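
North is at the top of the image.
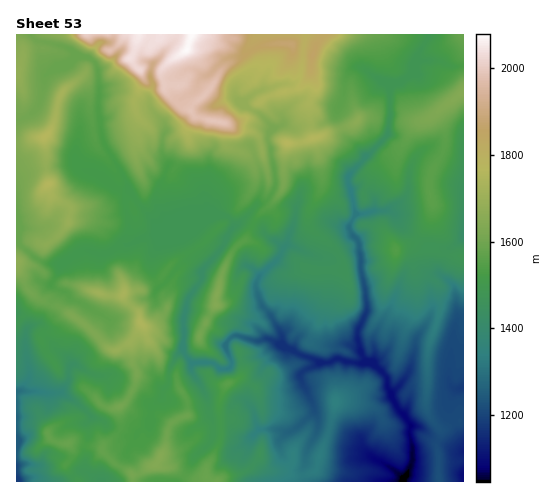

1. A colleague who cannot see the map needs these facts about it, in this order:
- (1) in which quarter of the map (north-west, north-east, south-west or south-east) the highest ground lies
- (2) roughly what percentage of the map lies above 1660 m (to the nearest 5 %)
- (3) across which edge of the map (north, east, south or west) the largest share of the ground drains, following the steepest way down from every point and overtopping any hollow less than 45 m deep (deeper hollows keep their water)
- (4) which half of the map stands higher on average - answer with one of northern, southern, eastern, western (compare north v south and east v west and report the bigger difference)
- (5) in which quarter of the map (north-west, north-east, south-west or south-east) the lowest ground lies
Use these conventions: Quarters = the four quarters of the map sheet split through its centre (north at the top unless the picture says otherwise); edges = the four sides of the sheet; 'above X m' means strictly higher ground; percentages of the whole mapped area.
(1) Look to the north-west quarter for the highest ground.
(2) About 15 % of the map lies above 1660 m.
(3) Drainage is mainly to the south: more ground falls towards that edge than towards any other.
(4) Taken as a whole, the northern half is higher than the southern.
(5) Look to the south-east quarter for the lowest ground.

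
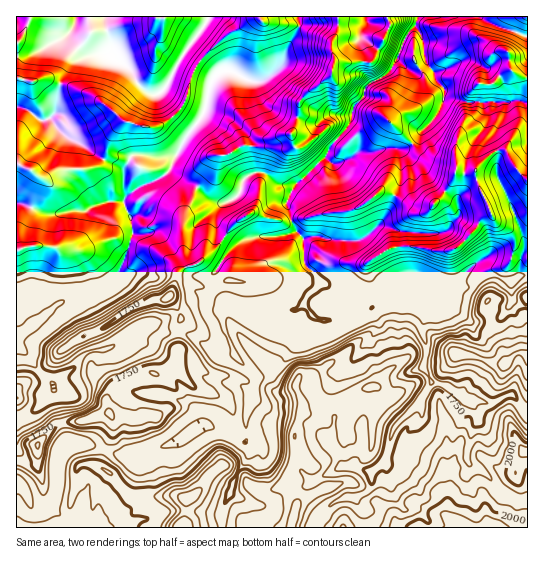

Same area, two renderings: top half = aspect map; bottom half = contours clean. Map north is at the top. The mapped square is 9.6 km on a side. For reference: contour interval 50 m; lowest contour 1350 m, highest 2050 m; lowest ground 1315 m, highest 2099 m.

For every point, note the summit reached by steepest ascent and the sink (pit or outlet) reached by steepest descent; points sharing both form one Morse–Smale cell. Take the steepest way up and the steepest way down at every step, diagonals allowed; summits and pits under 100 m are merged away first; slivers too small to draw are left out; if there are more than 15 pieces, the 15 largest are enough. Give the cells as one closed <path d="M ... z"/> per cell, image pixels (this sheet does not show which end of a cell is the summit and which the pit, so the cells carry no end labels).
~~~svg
<path d="M445 96l-6 17-30 34-7 2-17-1-12 4-15 0-7 5-16 7-12-5-30 28-6 15 4 17 5 12 7 7 1 24 16 20-16 20 10 15 5 3 16 0 31-8 12-8 25-9 11-11 36 3 4-2 9-10 11 4 21-4 16 6 8-5 9-2 0-171-10-3-9 3-42 0z"/><path d="M410 293l-5 0-27 11-16 9-27 7-10 0-5 13-9 8-20 8-8 14-12 12-15 3 0 5-5 8-6 26 0 26 4 6 0 5-12 19-6 20-7 12-3 9 1 14 91 0 4-9 14-15 14-7 12 0 14-10 0-13 14-15 8-30 27-26 12-21-9-16 4-13 0-8-4-11 0-9 4-14-4-4-3-8z"/><path d="M105 16l-89 1 1 318 10-6 35-28 47-16 7-7 5-11 13-34 7 2 17-3 23 25 4 9 3 0-5-15-2-20 3-16 13-28-12-6-14-11 4-13-18 0-10-2-13 0-3 2-8 15-4-5-22-11-18-13-16-8-14-17 6-5 5-30 11-20 16-7 25-5-7-24z"/><path d="M262 172l-15 4-4 6-3 11-14 10-8 0-8-4-13-11-13 27-3 16 2 20 5 15-3 1 2 3 6 6 20-2 2 9 9 15-4 5 0 11 4 16 12 27 21 20 14-2 12-12 8-14 11-2 11-7 7-7 4-11-1-2-9-3-10-12 3-8 10-10 3-5-16-20-1-24-11-15-5-18 8-19-16-2z"/><path d="M437 383l-6 0-11 20-27 26-8 30-14 15 0 13-14 10-12 0-14 7-14 15-3 9 214-1 0-26-9 0-18-8-13-18-9-7-8-3-4-6 5-29 7-13-7-16z"/><path d="M151 324l-14 5-11 10-16 9-19 5 0 13 2 8 18 15-4 9 0 7 6 16 0 10-8 15 0 4 20 6 14 0 42-16 20-15 8 0 32 16 4 0 2-2-2-22 6-26 5-8 0-6-22-24-15 2-29-20-8-3-19 0z"/><path d="M418 16l-119 0 0 11 23 9 9 6 4 17-3 16-21 14-11 12-1 14-8 18-8 2-9 9-7 3-24-2-16 10-12 1-4 15-14 16 13 12 8 4 8 0 14-10 6-16 11-5 9 1 11 10 6 2 11 0 9-6 22-21 6-12 16-17 5-11 1-11 10-9 4-12 18-10 7-7 15-34 9-10z"/><path d="M111 52l-24 4-16 7-11 20-5 30-6 5 14 17 16 8 18 13 22 11 4 5 8-15 3-2 13 0 10 2 18-1 10-18 19-25 4-22 7-17-25-17-3-4-2 0-20 34-6 6-6 2-8-4-8-8-6-13z"/><path d="M495 275l-8 0-9 4-15-4-9 10-4 2-36-3-9 9 12 3 10 15-4 14 4 28-4 13 10 17 9 1 28 16 19 4 22-9 16 18 1-106-16-8 0-17z"/><path d="M301 27l-13 19-7 19-15 14-5 2-10 0-20-10-12 1-6 6-5 13-4 22-19 25-14 28 0 4 6 6 21 11 13-16 4-15 12-1 16-10 24 2 7-3 9-9 6 0 4-4 7-21 0-9 11-12 21-14 3-13-4-20z"/><path d="M158 232l-17 3-7-2-2 2-11 32-5 11-7 7-47 16-35 28-11 6 0 11 13 11 10 14 14 13 9-9 11-6 5-8 13-10-7-14 2-2 16-6 35-22 16-7 10 0 8-6 5-17 3-6 6-4 0-2-4-8z"/><path d="M479 16l-60 0-2 2-2 8 5 7 4 10 1 18 10 12 1 8 8 8 0 6 23 8 42 0 6-3 12 3 1-66-30-10z"/><path d="M415 27l-8 8-15 34-7 7-18 10-4 12-10 9-4 18-18 21-6 11 4 4 6 3 16-7 7-5 15 0 12-4 21 0 13-11 1-4 19-20 5-14 0-10-8-8-1-8-10-12-1-18z"/><path d="M209 425l-8 0-23 16-37 14-4 3-1 13-12 19 14 6 45 1 4 2 0 12-5 17 39 0 3-23 7-12 6-20 12-19 0-5-4-8-4 0z"/><path d="M186 268l-7 3-6 18-7 10-13 1-16 7-35 22-16 6-2 2 7 14 19-3 16-9 11-10 14-5 12 8 19 0 8 3 29 20 14 0 2-2-11-23-4-16 0-11 4-5-9-15-2-9-20 2z"/>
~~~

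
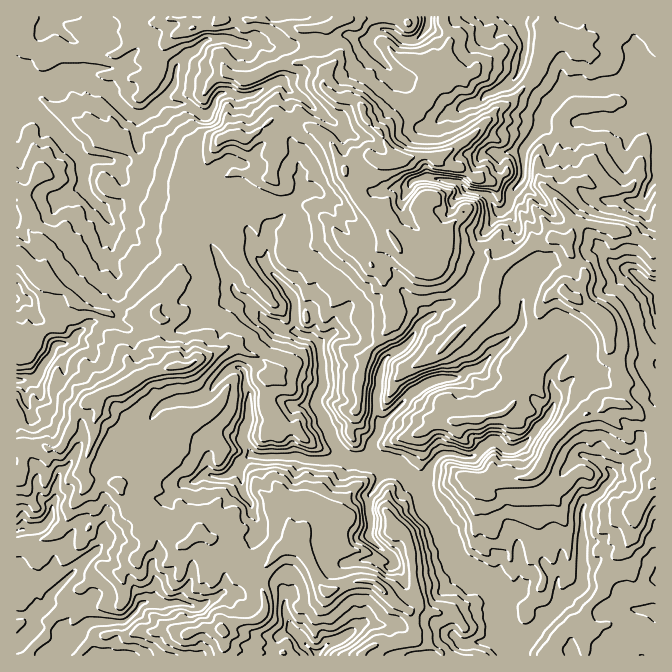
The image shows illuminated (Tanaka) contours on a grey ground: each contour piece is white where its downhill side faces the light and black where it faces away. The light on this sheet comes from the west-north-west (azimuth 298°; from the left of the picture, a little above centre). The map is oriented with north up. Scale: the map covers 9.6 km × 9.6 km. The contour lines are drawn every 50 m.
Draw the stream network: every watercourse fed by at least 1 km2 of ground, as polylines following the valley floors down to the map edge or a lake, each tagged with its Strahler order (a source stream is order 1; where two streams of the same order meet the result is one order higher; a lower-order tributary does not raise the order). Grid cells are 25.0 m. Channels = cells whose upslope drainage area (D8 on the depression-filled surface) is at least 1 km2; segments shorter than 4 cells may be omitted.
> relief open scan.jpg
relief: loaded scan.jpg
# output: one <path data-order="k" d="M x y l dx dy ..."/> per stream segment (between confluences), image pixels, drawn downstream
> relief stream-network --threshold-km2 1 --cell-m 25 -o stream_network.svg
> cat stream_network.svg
<path data-order="1" d="M340 638l-5 4-3 0-4 2-8 8-3 2"/><path data-order="1" d="M294 630l8 8 0 2 12 12 3 2"/><path data-order="3" d="M502 605l0 5 2 2 0 5 1 1 0 4-1 2 0 13 1 1 0 6 10 10"/><path data-order="1" d="M185 604l-33 0-2-2-6 0-19 20-35 0-3 2-20 20-2 0-1 3-9 8-1 0"/><path data-order="1" d="M520 594l-6 4-9 4-3 3"/><path data-order="1" d="M77 568l-27 27-3 12-3 3-2 0-8 8 0 10-2 4-4 2-11 11"/><path data-order="1" d="M392 567l3-3-1-6-14-11-2 0-10-10 0-5 2-2 0-15-2-1 0-19 6-5 8-17 5-5 11 0"/><path data-order="1" d="M52 507l0 7-2 1 0 3-10 10-6 0-2 2-14 0-1 2"/><path data-order="1" d="M242 490l0-13-3-5 0-5"/><path data-order="3" d="M422 490l2 3 0 5 1 2 0 3 5 7 0 2 5 5 3 7 4 3 6 13 0 4 4 4 0 4 5 10 13 13 4 0 1 2 3 0 2 1 4 0 3 2 7 7 3 7 0 3 5 8"/><path data-order="1" d="M197 480l5-5 12 0 1 2 9 0 1-2 4 0 6-7 4-1"/><path data-order="1" d="M610 470l2 2 0 6-8 9-4 6-6 4-10 10-2 3 0 74-2 3-5 5-5 2-33 33 0 1-13 16 0 1-9 9"/><path data-order="3" d="M398 468l4 2 20 20"/><path data-order="2" d="M239 467l0-2 10-10 3 0"/><path data-order="3" d="M377 463l7 4 13 0 1 1"/><path data-order="3" d="M344 457l6 3 8 0 7 3 12 0"/><path data-order="2" d="M252 455l3 0 2 2 43 0 7 3 27 0 1-2 5 0 4-1"/><path data-order="1" d="M144 430l3-7 8-10 0-1 7-7 3-2 5 0 7-3 18 0 5-3 4 0 3-2 5-5 2-5 15-15 10-3 3 3 2 0 1 3 0 14 4 5 0 28-5 10 0 13 5 5 3 7"/><path data-order="2" d="M380 423l0 4-2 1 0 5-3 4-3 6 0 5 3 7 0 7 2 1"/><path data-order="1" d="M555 368l-3 7 0 13 3 5 0 7-1 2 0 5-5 6-2 5-27 29-6 3-4 0-2-2-3 0-5-5-3-1-7 0-16 15-10 0-2-2-5 0-2-2-11 0-4 2-10 10-2 3 0 9-6 8 0 5"/><path data-order="1" d="M72 342l-4 1-11 0-3 4 0 3-4 7-5 5-7 13-4 5-17 0"/><path data-order="2" d="M297 332l5 3 3 0 2 2 5 0 5 5 1 0 0 3 2 2 0 11 2 2 0 22 2 3-2 2 0 3-5 7 0 10 7 10 0 5 3 3 3 7 2 8 8 10 4 7"/><path data-order="1" d="M427 318l-9 7-6 13-10 10-8 4-10 8 0 3-4 7 0 5-2 2 0 13-1 2 0 25 1 1 0 5 2 0"/><path data-order="1" d="M522 305l0 18-4 4 0 1-24 25-2 0-4 4 0 1-10 10-4 0-2 2-4 0-11 8-15 0-2 2-5 0-1 2-4 0-6 3-4 3-6 4-30 30-4 1"/><path data-order="1" d="M639 275l8 8 8 4"/><path data-order="1" d="M112 228l0-6-7-9-1-5-2 0-17-16 0-7-1-2 0-21-2-4-7-6 0-2-38-38-3-2-7 0-2-2-3 0-5-5"/><path data-order="1" d="M190 202l-1 1 0 9 3 5 0 3 5 7 0 1 13 14 0 1 4 4 0 1 5 7 0 3 3 7 3 3 0 2 9 8 0 10 1 4 4 3 8 3 23 25 14 7 3 0 1 2 9 0"/><path data-order="1" d="M300 195l-10 10-2 5-13 13-3 0-5 5 0 39 1 3 19 18 0 2 7 7 1 3 0 30 2 2"/><path data-order="1" d="M408 187l6-7 3-2 5 0 2-1 6 0 2 1 8 0 2 2 15 2 13 10 7 0 1 1 6 0 3 2 5 5 0 3 3 4 0 1 3 4 4 0 8-9 0-8 2-3 12-15 0-29 3-3 0-2 17-16 1-4 0-8 2-3 7-7 0-2 15-15 35 0 6-3 44 0 1 3"/><path data-order="1" d="M655 165l0-10"/><path data-order="1" d="M630 118l10-10 4-6 0-4 3-6 0-4 8 0"/><path data-order="1" d="M468 103l4 0 2-1 3 0 3-2 7-7 3 0 20-10 7-6 3-7 2-8 2-2 0-8 1-2 0-13-1-2 0-3-2-2 0-3-2-2 0-5-2-3"/><path data-order="2" d="M160 102l-3 1-10 10-3 2-12 0-7-5-17-17-1-3-10-5-3 0-4-2-10-10-13 0-2 2-3 0-17 8-28 0"/><path data-order="1" d="M287 88l0-1-3-4-4-3-2 0-26 15-17 0-1-2-14 0-5 5-1 9-5 5-2 3-5 0-3-3-2 0-3-4-2 0-7-5-16 0-2-1-7 0"/><path data-order="1" d="M377 55l0-2-9-8 0-7 9-8 11 0 7 3 5 5 4 2 11 0 7-5 5-7 0-3 1-2 0-6"/><path data-order="1" d="M227 38l-10 0-2 2-10 0-11 12-5 1-10 10-2 4 0 3-2 2 0 10-3 6-8 9 0 1-4 4"/>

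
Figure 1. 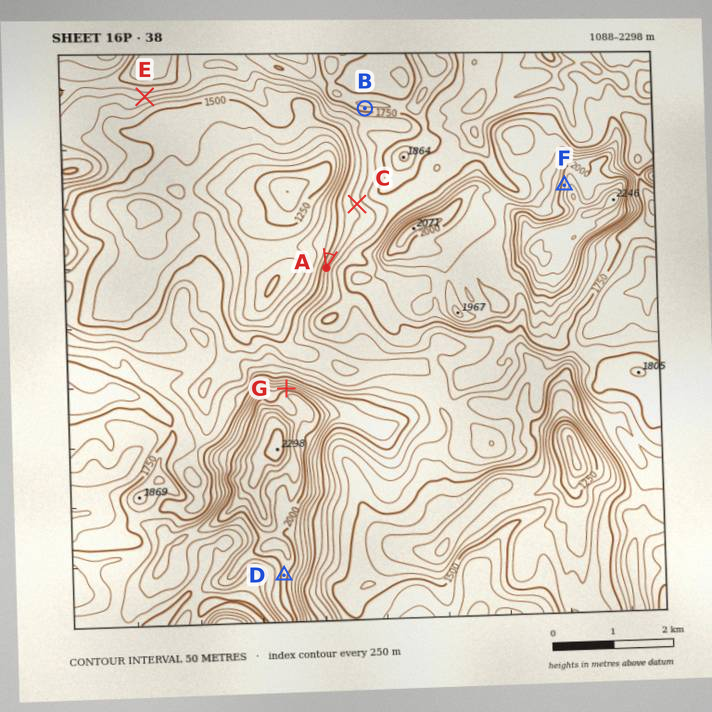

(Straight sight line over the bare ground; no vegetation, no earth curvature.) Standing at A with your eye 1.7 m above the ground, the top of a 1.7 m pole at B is visible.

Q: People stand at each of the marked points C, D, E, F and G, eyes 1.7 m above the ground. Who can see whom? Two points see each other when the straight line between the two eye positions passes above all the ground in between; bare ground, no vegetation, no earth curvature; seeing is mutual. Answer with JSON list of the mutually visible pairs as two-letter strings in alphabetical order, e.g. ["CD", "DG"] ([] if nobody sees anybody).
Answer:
["CE", "CG", "EF", "EG"]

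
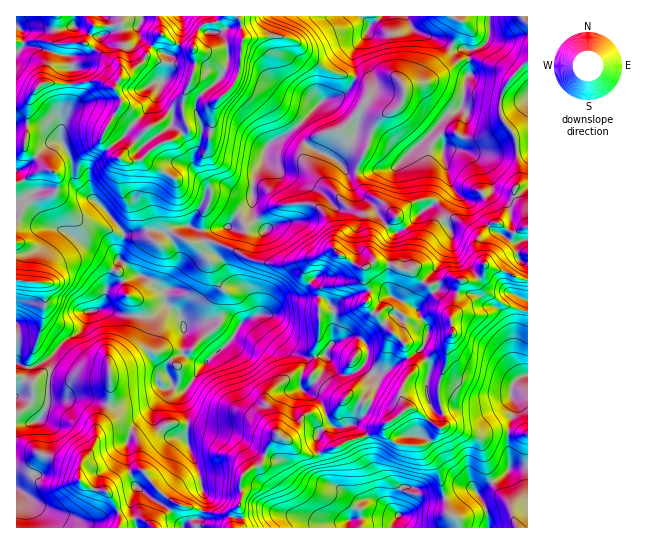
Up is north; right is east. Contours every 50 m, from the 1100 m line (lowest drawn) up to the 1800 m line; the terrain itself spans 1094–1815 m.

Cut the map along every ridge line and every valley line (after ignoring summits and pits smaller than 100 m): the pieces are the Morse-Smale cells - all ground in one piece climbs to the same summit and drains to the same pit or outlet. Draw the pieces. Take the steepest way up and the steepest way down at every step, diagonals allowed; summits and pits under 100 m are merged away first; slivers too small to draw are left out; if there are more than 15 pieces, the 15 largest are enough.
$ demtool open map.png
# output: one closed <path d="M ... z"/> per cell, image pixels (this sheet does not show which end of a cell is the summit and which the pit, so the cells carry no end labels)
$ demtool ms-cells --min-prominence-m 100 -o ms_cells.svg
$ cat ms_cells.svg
<path d="M527 16l-158 0 0 11-16 24 3 24-4 10-11 11-18 4-28 28-28 18-4 16-8 13-3 11 0 17-11 8-14 16-4 1-24 3-12-6-6 0-10 5 3 5 13 6 26 0 17 7 21 12 11 3 25 1 18-5 11-1-8 7-4 9 1 4 10 9 9 0-5 14 1 24-1 14-4 8 1 22-5 7-9 0-2 2 0 9 21 15 10 21-14 11-1 12 3 7 62-24 4-5 20-14-5-16 7-16 5-7 0-5-7-15 0-6-13-12-13-18-8-5-4-7 2-13-4-8-1-12 2-3 9-6 6 3 10 0 15 7 5-2 12 14 6 2 18-6 19 2 9-1 8-6 2-10 5 4 17 4 12 7 9 0z"/><path d="M375 261l-11 9 1 12 4 8-2 13 4 7 8 5 13 18 13 12 0 6 7 15 0 5-5 7-7 16 5 16-32 23-52 19-2 2 4 11 1 13 6 6 12 5 12 10 9 2-6 5-2 9-7 7 1 6 109 0-1-9-9-6-9-42-19-25 7-3 16-16 8 0 26 9 13-4 38 1 0-152-9-2-12-7-17-4-5-4-2 10-8 6-9 1-19-2-18 6-6-2-12-14-5 2-15-7-10 0z"/><path d="M170 231l-2 4 11 19 0 11-8 13-4 11-4 2-5-3-9-9-14-6-16-13-10 17-8 30-14 7-2 8-6 10-16 9-14 18-14 8-8 1-11-5 1 61 10 0 12-4 10-20 33-3 29 10 8 0 10-4 24-3 9-11 3 0-2 8-10 13 2 11 12 14 19 5 2-21-5-16 1-12 19-26 28-24 8-15 4-5 15-6 8 1 17 26 11 11 10 5 1 7-4 10 5 2 6-2 4-6-1-22 4-8 1-14-1-24 5-14-9 0-10-9-1-4 4-9 8-7-11 1-18 5-25-1-11-3-21-12-17-7-26 0z"/><path d="M367 16l-128 1 4 14 0 11-3 27-8 18-14 13-7 1-4-1-17-17-7 18 0 13 5 15-13 10-18 6-14 13 4 6 27 13 2 4 0 9-9 17-3 11 1 7 5 6 11-6 6 0 12 6 28-4 14-16 11-8 0-17 3-11 8-13 4-16 28-18 28-28 18-4 11-11 4-10-3-24 16-24z"/><path d="M101 81l-22 3-34-1-4 1-9 10-4 12-3 43 9 6 12 13 11 7 0 14-4 6-22 5-2 3 20 22 22 10 32 20 16 5 16 13 14 6 9 9 7 3 3-2 3-11 8-13 0-11-11-19 1-5-5-11 3-12 9-17 0-9-2-4-27-13-5-5-7 2-13-1-19-22 5-13 13-22 0-4-8-12z"/><path d="M263 315l-9 1-11 5-12 20-28 24-20 29 0 9 5 16-1 23 12 28 3 15 9-2 26 2 12-16 12-4 7-19 9-11-8-26-4-6 2-8 23-19 11 0 2-3 2-8-1-7-10-5-11-11-10-12-5-12z"/><path d="M122 428l-12 0-7 3-6 6-8 17-6 7-4 10 0-4-5-3-29-9-7 0-13 13-9 1 0 18 9 10 4 31 153 0 4-5 14-6 5-15-4-16-12 2-6 6-5 10-8-4-30-31-3-31-7-7z"/><path d="M238 16l-13 0-10 7-10 1-6 6-6 18-18-4-13-9-11 12-7 14-24 17-5 11 6 10 0 4-13 22-5 13 19 22 19 0 16-15 18-6 13-10-5-15 0-13 7-18 17 17 4 1 7-1 14-13 8-18 3-27-2-19z"/><path d="M29 201l-6 6-7 15 0 140 7 5 8 1 18-9 14-18 16-9 10-20 12-5 8-30 10-16-26-12-22-14-22-10-13-12z"/><path d="M165 389l-3 0-9 11-24 3-10 4-8 0-29-10-33 3-10 20-12 4-11 1 0 42 9 1 13-13 7 0 29 9 5 3 0 4 4-10 9-11 7-15 11-7 12 0 8 3 7 7 3 31 25 27 13 8 5-10 6-6 9-1 3-2 0-3-14-41-20-6-12-14-2-11 10-13z"/><path d="M451 427l-10 1-14 15-7 3 19 25 9 42 9 6 2 8 68 1 1-94-38-2-13 4z"/><path d="M278 435l-10 11-7 19-12 4-8 9 0 23-9 14 0 12 115 1 1-6 7-7 2-9 6-5-9-2-12-10-12-5-6-6-1-13-5-12-12 2-8-4-8-10z"/><path d="M121 16l-104 0-1 86 9 1 10-14 10-6 34 1 22-3 13 7 7-13-1-14 4-10z"/><path d="M299 375l-6 0-16 10-10 10-2 8 4 6 2 9 6 16 13 7 8 10 8 4 11 0 2-2-3-7 1-12 14-11-10-21-21-15 1-10z"/><path d="M29 99l-4 4-9 0 1 98 8-4 4 4 17-4 7-2 4-6 0-14-11-7-12-13-9-6z"/>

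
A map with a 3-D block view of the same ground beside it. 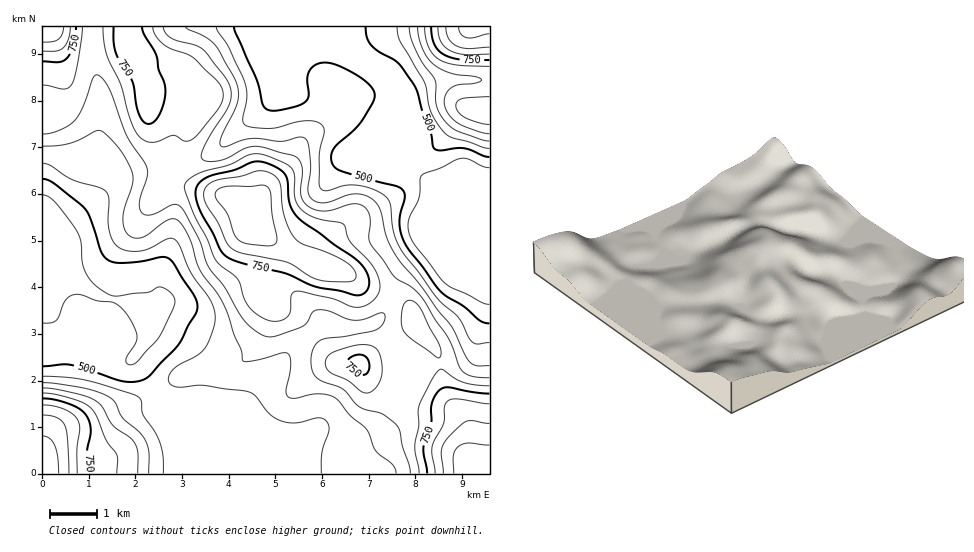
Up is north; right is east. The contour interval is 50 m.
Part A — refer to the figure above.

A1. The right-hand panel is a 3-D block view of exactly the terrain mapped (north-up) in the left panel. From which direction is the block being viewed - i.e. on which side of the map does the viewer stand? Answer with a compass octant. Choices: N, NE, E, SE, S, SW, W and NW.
SE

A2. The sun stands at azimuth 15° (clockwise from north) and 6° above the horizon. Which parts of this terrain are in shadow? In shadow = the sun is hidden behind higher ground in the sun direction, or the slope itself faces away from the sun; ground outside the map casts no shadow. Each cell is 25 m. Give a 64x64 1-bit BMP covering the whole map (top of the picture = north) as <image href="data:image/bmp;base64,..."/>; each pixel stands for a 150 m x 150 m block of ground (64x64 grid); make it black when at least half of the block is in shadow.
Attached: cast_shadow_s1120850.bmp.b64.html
<image width="64" height="64" href="data:image/bmp;base64,Qk0+AgAAAAAAAD4AAAAoAAAAQAAAAEAAAAABAAEAAAAAAAACAAATCwAAEwsAAAIAAAAAAAAA////AAAAAAAAAAAAAAAfgAAAAAAAAB+AAAAAAAAAHwAAAAAAAMAAAAAAAAAD+AAAAAAAAAP8AAAAAAAAA/4AAAAAAABn/wAAAAAAAOf/AAAAAAAAA/4AAAAAAAAD/gAAAAAL+AP+AAAAAA/4A/4AAAAAAfAD/AAAAAAAATH8AAAAAAAD+AAAAAAAAcf8AAAAAAAH//4ADgAAAD///wAMAAAAf///8AwAAAB////8AAAAAH////4AAAAAf//f/gAAAAB//h//AAAAGP/8P/8AAAB8//9//gAAAH/////4AAAAf/////gAAAB/////wAAAAH////4AAAAAf///8AAAAAB////AAAAAAH///4AAAAAAP//+AAAAAAAD//AAAAfwGAP/4AAAD/B4A//gAAAP+PgB/+AAAA/4/AD/wAAAD/z8AD8AAAAP/P4QAAAAAA/8/jgAAAAAD/74PAAAAAAf/uA+AAAAAB//wD4AAAAAH//gPgAAAAAf//A/AAAAAB//+H8AAAAAH//4fwAAAAAf/wB/AAAAAB//AP4AQAAAH/8A/AAAAAA/+AD4AAAAAD/4gPAAAAAAP/yA8AAAAAA//sDwAAAAAD/+wPgAAAAAP//g+AAAAAA//+D4AAAAAD//4HAAAAAAP//gYAAAAAA//+AAAAAAAB//wAAAAAAAD/kAAAAAAAADAA=="/>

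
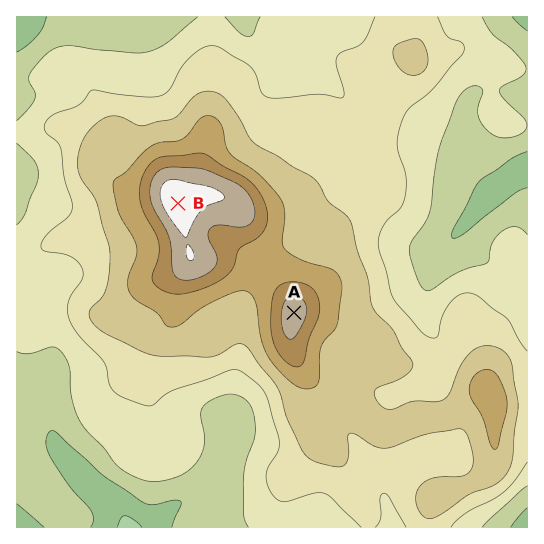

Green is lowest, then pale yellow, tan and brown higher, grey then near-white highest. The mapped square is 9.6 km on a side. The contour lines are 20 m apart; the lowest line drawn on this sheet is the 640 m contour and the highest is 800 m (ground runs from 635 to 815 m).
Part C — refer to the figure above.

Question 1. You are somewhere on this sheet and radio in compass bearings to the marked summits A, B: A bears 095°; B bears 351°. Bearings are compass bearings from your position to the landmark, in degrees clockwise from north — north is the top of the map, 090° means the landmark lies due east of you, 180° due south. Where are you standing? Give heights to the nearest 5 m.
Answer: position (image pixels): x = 194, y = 304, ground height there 745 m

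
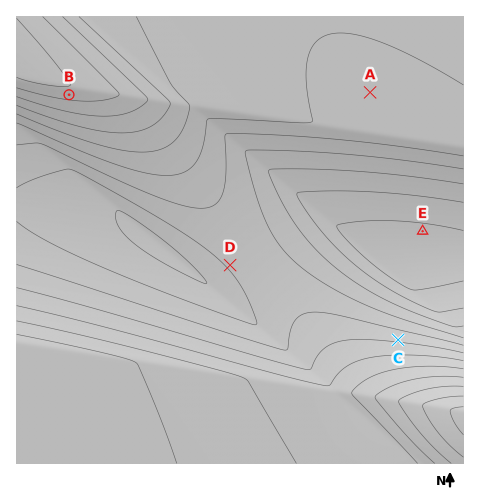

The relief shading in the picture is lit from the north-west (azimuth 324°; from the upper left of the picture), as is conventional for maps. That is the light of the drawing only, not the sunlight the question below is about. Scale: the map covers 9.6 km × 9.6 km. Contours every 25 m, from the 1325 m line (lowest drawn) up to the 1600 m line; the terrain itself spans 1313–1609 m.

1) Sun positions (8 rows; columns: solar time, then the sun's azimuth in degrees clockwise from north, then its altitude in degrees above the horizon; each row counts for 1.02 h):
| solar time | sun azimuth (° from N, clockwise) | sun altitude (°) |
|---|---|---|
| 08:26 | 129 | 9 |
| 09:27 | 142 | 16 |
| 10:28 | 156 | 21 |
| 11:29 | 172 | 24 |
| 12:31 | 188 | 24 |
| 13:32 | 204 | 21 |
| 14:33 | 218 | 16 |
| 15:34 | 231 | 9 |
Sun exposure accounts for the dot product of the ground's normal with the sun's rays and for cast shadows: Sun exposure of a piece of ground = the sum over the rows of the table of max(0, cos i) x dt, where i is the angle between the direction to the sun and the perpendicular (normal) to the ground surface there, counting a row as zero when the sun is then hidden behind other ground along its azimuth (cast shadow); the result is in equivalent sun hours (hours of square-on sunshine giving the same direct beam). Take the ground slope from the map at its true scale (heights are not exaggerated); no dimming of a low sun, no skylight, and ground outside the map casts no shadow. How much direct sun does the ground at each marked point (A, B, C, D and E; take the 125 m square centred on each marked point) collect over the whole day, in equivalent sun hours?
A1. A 2.5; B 3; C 1.8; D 2.6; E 2.6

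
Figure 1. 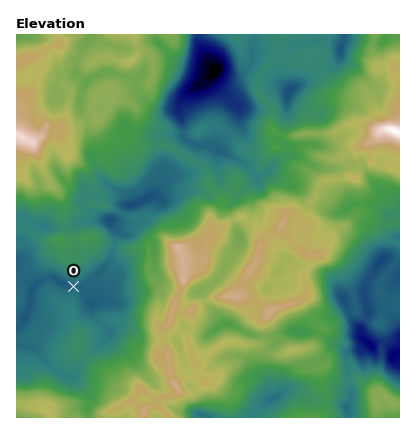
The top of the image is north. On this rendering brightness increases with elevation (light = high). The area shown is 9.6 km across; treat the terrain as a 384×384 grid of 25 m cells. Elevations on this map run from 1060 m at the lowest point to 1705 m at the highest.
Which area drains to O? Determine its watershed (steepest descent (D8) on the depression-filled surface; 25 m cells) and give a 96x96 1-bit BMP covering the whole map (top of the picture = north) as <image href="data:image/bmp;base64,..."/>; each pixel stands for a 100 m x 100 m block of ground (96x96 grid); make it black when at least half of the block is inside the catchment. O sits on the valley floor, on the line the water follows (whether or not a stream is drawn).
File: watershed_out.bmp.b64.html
<image width="96" height="96" href="data:image/bmp;base64,Qk2+BAAAAAAAAD4AAAAoAAAAYAAAAGAAAAABAAEAAAAAAIAEAAATCwAAEwsAAAIAAAAAAAAA////AAAAAAAAAAAAAAAAAAAAAAAAAAAAAAAAAAAAAAAAAAABAAAAAAAAAAAAAAADwAAAAAAAAAAAAAAH4AAAAAAAAAAAAAAD/gAAAAAAAAAAAAAD/wAAAAAAAAAAAAAB/wAAAAAAAAAAAAB//wAAAAAAAAAAAAD//gAAAAAAAAAAAAH//gAAAAAAAAAAAAf//AAAAAAAAAAAAA///AAAAAAAAAAAAB///AAAAAAAAAAAAD///AAAAAAAAAAAAH///AAAAAAAAAAAAP///AAAAAAAAAAAAf///AAAAAAAAAAAAf//+AAAAAAAAAAAAf//+AAAAAAAAAAAAP//+AAAAAAAAAAAAP//8AAAAAAAAAAAAP//+AAAAAAAAAAAAf///AAAAAAAAAAAA////gAAAAAAAAAAA////gAAAAAAAAAAA////gAAAAAAAAAAA////gAAAAAAAAAAA////wAAAAAAAAAAA////wAAAAAAAAAAA////4AAAAAAAAAAA////4AAAAAAAAAAA////4AAAAAAAAAAA////8AAAAAAAAAAA////8AAAAAAAAAAA////8AAAAAAAAAAA////8AAAAAAAAAAA/////4AAAAAAAAAA/////4AAAAAAAAAA/////4AAAAAAAAAB/////4AAAAAAAAAD/////4AAAAAAAAAD/////4AAAAAAAAAH/////8AAAAAAAAAH/////8AAAAAAAAAD/////+AAAAAAAAAD/////+AAAAAAAAAD//////gAAAAAAAAD//////gAAAAAAAAD//////gAAAAAAAAD//////gAAAAAAAAD//////gAAAAAAAAD//////gAAAAAAAAD//////gAAAAAAAAD//////gAAAAAAAAH//////AAAAAAAAAH//////AAAAAAAAAP/////+AAAAAAAAAf/////8AAAAAAAAA//////8AAAAAAAAA//////8AAAAAAAAB//////8AAAAAAAAB//////4AAAAAAAAD//////wAAAAAAAAD//////AAAAAAAAAD/////8AAAAAAAAAH/////4AAAAAAAAAP/////gAAAAAAAAAP///8AAAAAAAAAAAH///4AAAAAAAAAAAD///wAAAAAAAAAAAB//4AAAAAAAAAAAAB//wAAAAAAAAAAAAAAPgAAAAAAAAAAAAAAHAAAAAAAAAAAAAAAAAAAAAAAAAAAAAAAAAAAAAAAAAAAAAAAAAAAAAAAAAAAAAAAAAAAAAAAAAAAAAAAAAAAAAAAAAAAAAAAAAAAAAAAAAAAAAAAAAAAAAAAAAAAAAAAAAAAAAAAAAAAAAAAAAAAAAAAAAAAAAAAAAAAAAAAAAAAAAAAAAAAAAAAAAAAAAAAAAAAAAAAAAAAAAAAAAAAAAAAAAAAAAAAAAAAAAAAAAAAAAAAAAAAAAAAAAAAAAAAAAAAAAAAAAAAAAAAAAAAAAAAAAAAAAAAAAAAAAAAAAAAAAAAAAAAAAAAAAAAAAAAAAAAAAAAAAAAAAAAAAAAAAAAAAAAAA="/>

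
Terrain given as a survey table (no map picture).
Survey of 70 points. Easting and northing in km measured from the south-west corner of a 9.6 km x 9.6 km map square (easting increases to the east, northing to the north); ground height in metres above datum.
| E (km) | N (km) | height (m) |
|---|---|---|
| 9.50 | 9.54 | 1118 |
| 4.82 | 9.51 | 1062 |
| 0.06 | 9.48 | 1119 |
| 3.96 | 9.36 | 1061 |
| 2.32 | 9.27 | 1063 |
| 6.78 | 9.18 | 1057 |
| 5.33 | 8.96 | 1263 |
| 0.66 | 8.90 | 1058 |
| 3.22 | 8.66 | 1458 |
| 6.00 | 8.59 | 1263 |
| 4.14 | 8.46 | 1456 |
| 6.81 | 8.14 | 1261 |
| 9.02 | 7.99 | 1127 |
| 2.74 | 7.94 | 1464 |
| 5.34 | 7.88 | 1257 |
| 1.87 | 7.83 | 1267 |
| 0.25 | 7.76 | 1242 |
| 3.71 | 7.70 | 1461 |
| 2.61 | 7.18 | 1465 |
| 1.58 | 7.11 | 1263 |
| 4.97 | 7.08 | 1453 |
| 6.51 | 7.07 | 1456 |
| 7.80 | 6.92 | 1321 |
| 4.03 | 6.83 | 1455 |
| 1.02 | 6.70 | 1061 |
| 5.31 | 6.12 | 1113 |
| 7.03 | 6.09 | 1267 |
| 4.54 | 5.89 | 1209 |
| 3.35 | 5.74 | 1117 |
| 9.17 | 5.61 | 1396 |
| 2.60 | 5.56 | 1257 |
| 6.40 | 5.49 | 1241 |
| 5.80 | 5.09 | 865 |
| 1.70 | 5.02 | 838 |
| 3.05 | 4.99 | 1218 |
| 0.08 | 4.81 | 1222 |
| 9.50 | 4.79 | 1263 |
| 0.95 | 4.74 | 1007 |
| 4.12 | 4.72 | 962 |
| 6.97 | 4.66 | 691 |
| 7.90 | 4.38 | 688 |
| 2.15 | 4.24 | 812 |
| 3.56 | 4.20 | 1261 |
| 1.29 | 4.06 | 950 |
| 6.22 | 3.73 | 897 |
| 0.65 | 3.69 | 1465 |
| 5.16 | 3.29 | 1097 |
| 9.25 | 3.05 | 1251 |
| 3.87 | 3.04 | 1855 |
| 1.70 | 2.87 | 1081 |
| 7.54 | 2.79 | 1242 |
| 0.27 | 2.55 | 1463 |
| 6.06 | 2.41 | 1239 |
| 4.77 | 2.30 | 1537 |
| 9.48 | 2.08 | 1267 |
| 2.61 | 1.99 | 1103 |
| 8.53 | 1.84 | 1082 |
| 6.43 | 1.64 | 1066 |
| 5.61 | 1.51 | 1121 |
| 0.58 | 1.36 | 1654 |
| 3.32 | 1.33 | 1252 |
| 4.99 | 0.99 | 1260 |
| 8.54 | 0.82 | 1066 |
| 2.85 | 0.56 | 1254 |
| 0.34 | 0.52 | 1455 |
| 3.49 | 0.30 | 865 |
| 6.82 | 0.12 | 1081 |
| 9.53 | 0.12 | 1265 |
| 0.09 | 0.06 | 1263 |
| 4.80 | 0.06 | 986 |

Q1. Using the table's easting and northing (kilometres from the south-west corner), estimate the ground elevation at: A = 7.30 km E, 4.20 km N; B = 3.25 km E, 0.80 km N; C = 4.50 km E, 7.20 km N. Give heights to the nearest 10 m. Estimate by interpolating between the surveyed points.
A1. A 860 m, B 1110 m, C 1460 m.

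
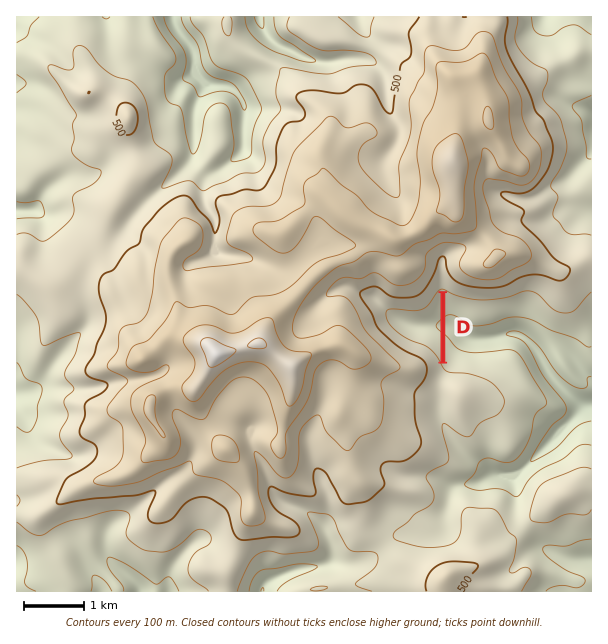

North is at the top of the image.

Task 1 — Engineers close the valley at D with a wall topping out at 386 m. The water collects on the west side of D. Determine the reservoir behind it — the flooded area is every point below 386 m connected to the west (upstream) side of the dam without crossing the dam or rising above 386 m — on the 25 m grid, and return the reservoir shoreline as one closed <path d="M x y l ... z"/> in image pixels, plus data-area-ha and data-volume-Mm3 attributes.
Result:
<path d="M440 294l-6 5 0 1-2 3 0 2-6 5-1 0-2 2-3 0-1 1-11 0-1-1-15 0-4 3 0 2 2 1 0 3 6 9 2 0 4 4 2 0 6 4 3 0 1 2 3 0 2 2 7 1 3 3 2 0 7 7 0 1 2 2 0-62z" data-area-ha="43" data-volume-Mm3="16.78"/>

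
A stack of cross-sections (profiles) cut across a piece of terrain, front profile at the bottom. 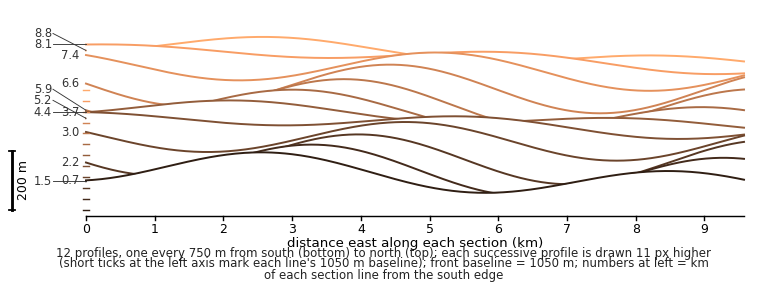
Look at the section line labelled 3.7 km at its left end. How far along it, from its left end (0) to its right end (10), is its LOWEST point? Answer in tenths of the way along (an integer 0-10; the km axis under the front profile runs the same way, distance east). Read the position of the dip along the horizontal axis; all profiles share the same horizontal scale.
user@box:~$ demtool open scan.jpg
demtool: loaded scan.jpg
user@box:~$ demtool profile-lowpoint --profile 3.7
9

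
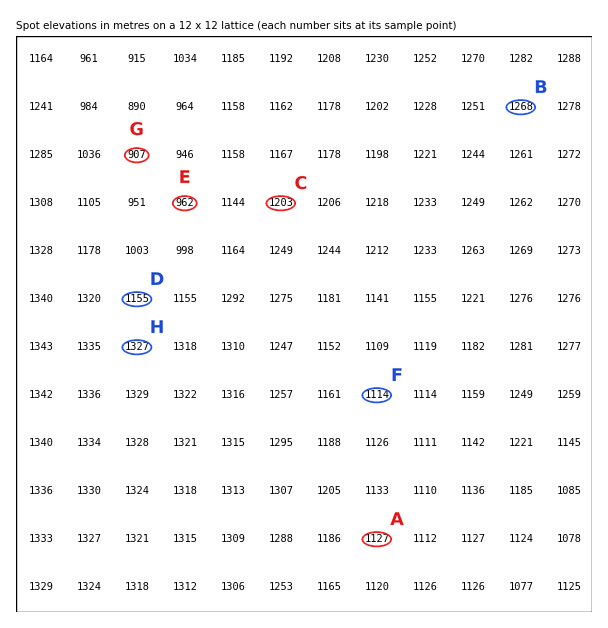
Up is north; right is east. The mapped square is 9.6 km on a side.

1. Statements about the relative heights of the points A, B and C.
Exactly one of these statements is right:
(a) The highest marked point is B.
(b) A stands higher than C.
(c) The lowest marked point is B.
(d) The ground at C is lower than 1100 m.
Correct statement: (a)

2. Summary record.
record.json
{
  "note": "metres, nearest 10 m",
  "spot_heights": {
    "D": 1160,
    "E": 960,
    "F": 1110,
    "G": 910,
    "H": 1330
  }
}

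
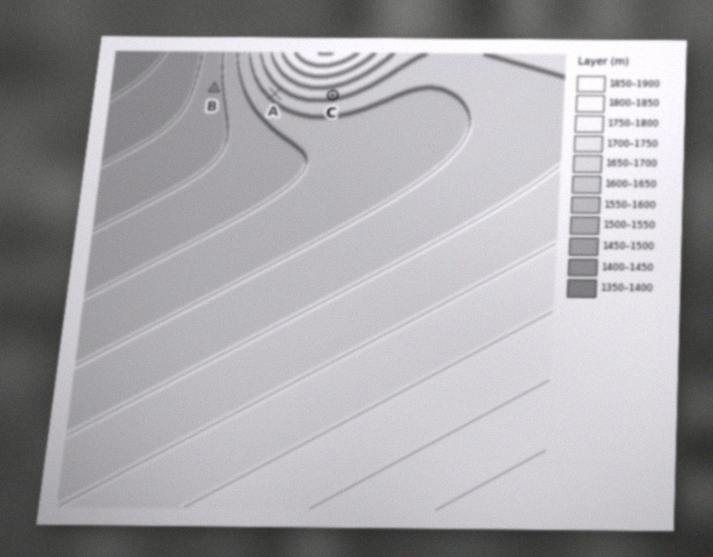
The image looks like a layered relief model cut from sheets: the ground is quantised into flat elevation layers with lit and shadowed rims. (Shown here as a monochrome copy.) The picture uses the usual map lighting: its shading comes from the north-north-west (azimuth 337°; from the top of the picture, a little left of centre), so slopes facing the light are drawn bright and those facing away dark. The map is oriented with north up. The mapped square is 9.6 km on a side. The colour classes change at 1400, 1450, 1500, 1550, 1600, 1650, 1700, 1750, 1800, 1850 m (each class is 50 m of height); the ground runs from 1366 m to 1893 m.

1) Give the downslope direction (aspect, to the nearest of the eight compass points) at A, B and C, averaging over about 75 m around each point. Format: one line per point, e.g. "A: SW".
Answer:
A: SW
B: W
C: S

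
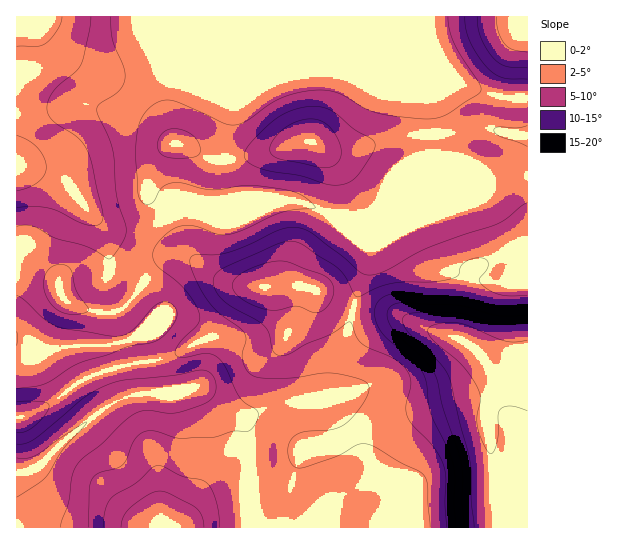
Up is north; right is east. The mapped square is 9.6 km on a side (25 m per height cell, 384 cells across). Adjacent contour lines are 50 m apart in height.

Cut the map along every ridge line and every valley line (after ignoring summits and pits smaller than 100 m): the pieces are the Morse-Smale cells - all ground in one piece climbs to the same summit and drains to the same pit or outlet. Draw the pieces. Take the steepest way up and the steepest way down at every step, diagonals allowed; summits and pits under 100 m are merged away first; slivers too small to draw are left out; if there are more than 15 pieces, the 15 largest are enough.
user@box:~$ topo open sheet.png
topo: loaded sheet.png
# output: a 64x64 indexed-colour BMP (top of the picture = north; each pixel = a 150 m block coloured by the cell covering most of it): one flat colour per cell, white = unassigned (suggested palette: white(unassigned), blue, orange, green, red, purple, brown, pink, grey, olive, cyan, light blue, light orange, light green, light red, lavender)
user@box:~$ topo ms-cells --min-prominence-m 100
<image width="64" height="64" href="data:image/bmp;base64,Qk12CAAAAAAAAHYAAAAoAAAAQAAAAEAAAAABAAQAAAAAAAAIAAATCwAAEwsAABAAAAAAAAAA////ALR3HwAOf/8ALKAsACgn1gC9Z5QAS1aMAMJ34wB/f38AIr28AM++FwDox64AeLv/AIrfmACWmP8A1bDFADMzMzMzMzMzMzMzMzMzMRERERERERERERERERERERERMzMzMzMzMzMzMzMzMzMxEREREREREREREREREREREREzMzMzMzMzMzMzMzMzMzERERERERERERERERERERERETMzMzMzMzMzMzMzMzMzMRERERERERERERERERERERERMzMzMzMzMzMzMzMzMzMxEREREREREREREREREREREREzMzMzMzMzMzMzMzMzMzERERERERERERERERERERERETMzMzMzMzMzMzMzMzMzMRERERERERERERERERERERERETMzMzMzMzMzMzMzMzMxERERERERERERERERERERERERETMzMzMzMzMzMzMzMzEREREREREREREREREREREREREREzMzMzMzMzMzMzMzMRERERERERERERERERERERERERERMzMzMzMzMzMzMzMxERERERERERERERERERERERERERETMzMzMzMzMzMzMzEREREREREREREREREREREREREREREzMzMzMzMzMzMzMRERERERERERERERERERERERERERERMzMzMzMzMzMzMRERERERERERERERERERERERERERERETMzMzMzMzMzMRERERERERERERERERERERERERERERERETMzMzMzMzERERERERERERERERERERERERERERERERERETMzMzMzERERERERERERERERERERERERERERERERERERERERETERERERERERERERERERERERERERERERERERERERERERERERERERERERERERERERERERERERERERERERERERERERERERERERERERERERERERERERERERERERERERERERERERERERERERERERERERERERERERERERERERERERERERERERERERERERERERERERERERERERERERERERERERERERERERERERERERERERERERERERERERERERERERERERERERERERERERERERERERERERERERERERERERERERERERERERERERERERERERERERERERERERERERERERERERERERERERERERERERERERERERERERERERERERERERERERERERERERERERERERERERERERERERERERERERERERERERERERERERERERERERERERERERERERERERERERERERERERERERERERERERERERERERERERERERERERERERERERERERERERERERERERERERERERERERERERERERERERERERERERERERERERERERERERERERERERERERERERERERERERERERERERERERERERERERERERERERERERERERERERERERERERERERERERERERERERERERERERERERERERERERERERERERERERERERERERERERERERERERERERERERERERERERERERERERERERERERERERERERERERERERERERERERERERERERERERERERERERERERERERERERERERERERERERERERERERERERERERERERERERERERERERIiIRERERERERERERERERERERERERERERERERERERESIiIiIRERERERERERERERERERERERERERERERERERESIiIiIiISIiIiIRERERESIiIRERERERERERERERERESIiIiIiIiIiIiIiIhERIiIiIiERERERERERERERERERIiIiIiIiIiIiIiIiIiIiIiIiIhERERERERERERERERIiIiIiIiIiIiIiIiIiIiIiIiIiIRERERERERERERERIiIiIiIiIiIiIiIiIiIiIiIiIiIiERERERERERERESIiIiIiIiIiIiIiIiIiIiIiIiIiIiIhERERERERESIiIiIiIiIiIiIiIiIiIiIiIiIiIiIiIiIRERERERERIiIiIiIiIiIiIiIiIiIiIiIiIiIiIiIiIiEREREREREiIiIiIiIiIiIiIiIiIiIiIiIiIiIiIiIiIhERERERESIiIiIiIiIiIiIiIiIiIiIiIiIiIiIiIiIiERERERERIiIiIiIiIiIiIiIiIiIiIiIiIiIiIiIiIiIREREREREiIiIiIiIiIiIiIiIiIiIiIiIiIiIiIiIiIhERERERESIiIiIiIiIiIiIiIiIiIiIiIiIiIiIiIiIiERERERERIiIiIiIiIiIiIiIiIiIiIiIiIiIiIiIiIiIREREREREiIiIiIiIiIiIiIiIiIiIiIiIiIiIiIiIiIRERERERESIiIiIiIiIiIiIiIiIiIiIiIiIiIiIiIiIRERERFEREIiIiIiIiIiIiIiIiIiIiIiIiIiIiIiIiEREREUREREQiIiIiIiIiIiIiIiIiIiIiIiIiIiIhERERRERERERERCIiIiIiVVIiIiIiIiIiIiIiIiIiERERFEREREREREREIiIiJVVVVVIiIiIiIiIiIiIhEREREUREREREREREREQiIiJVVVVVVVIiIiIiIiIiIRERERRERERERERERERERCIiVVVVVVVVVVUiIiIiIhEREREREUREREREREREREREIiJVVVVVVVVVVVUiIiIRERERERERFEREREREREREREQiJVVVVVVVVVVVVVIhERERERERERERRERERERERERERCJVVVVVVVVVVVVVUhERERERERERERFERERERERERERE"/>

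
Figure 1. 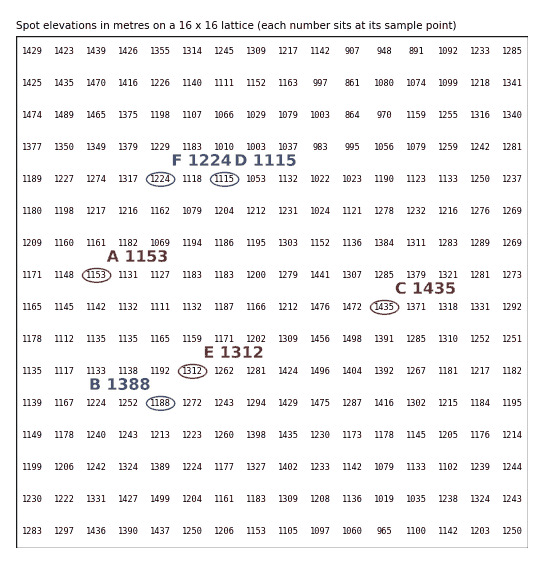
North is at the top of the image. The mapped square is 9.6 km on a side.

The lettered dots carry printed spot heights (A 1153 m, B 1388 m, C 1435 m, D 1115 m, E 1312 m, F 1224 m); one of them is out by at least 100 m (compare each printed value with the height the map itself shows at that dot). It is B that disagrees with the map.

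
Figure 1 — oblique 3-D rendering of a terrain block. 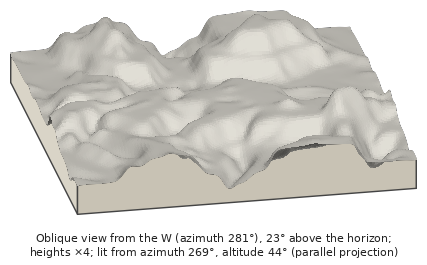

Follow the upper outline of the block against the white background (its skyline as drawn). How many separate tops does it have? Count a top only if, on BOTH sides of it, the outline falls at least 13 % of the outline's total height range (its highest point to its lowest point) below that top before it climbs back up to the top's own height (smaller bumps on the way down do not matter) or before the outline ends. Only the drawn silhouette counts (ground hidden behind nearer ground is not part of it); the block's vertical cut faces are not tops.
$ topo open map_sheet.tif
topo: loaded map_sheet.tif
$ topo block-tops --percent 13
2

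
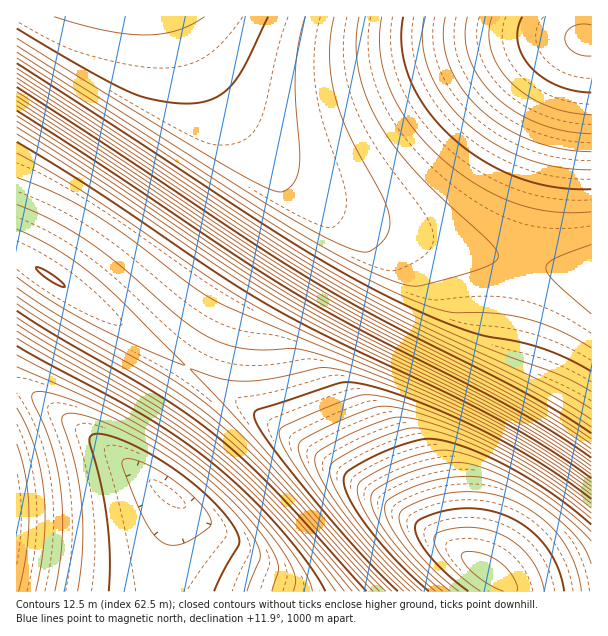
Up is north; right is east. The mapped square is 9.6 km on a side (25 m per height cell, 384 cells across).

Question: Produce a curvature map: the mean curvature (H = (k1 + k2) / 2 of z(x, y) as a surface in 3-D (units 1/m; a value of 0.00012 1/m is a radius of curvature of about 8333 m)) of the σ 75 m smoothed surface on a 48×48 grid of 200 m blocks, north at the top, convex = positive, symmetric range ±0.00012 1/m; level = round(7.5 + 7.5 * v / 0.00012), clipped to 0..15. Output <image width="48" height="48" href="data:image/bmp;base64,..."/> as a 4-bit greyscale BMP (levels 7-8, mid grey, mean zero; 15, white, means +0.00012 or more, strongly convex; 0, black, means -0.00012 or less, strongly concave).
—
<image width="48" height="48" href="data:image/bmp;base64,Qk32BAAAAAAAAHYAAAAoAAAAMAAAADAAAAABAAQAAAAAAIAEAAATCwAAEwsAABAAAAAAAAAAAAAAABEREQAiIiIAMzMzAERERABVVVUAZmZmAHd3dwCIiIgAmZmZAKqqqgC7u7sAzMzMAN3d3QDu7u4A////AHd3d3d3d3d3d3d3YxASNGeaze///rmZmXd3d3d3d3d3d3d1IAEkVom83///2pmZmXd3d3d3d3d3d3YwASNFeKve///7mZmZmXd3d3d3d3d3d1IAEjRnms3v//2pmZmZrXd3d3d3d3d3YwABI1aJvN///7mZmZmb/4d3d3d3d3d1IAATRXirzv//2pmZmZrf/4d3d3d3d3YwABI0Z5q97//rmZmZmb///oh3d3d3d1IAASNWibze//2pmZmZrf//7Ih3d3d3ZAAAE0V4q87//rmImZmb7//tyoiHd3d1IAASNGeave//yYiIiJrP//7bqIiHd3dBAAEkVom83v/riIiIia7//ty5hoiId2IAASNGeKvN7/yYiIiInP//7LqXZIiIdRAAEkVoms3v/qiIiIiK3//ty5hlQ4iGMAASNGeKvN7/yYd3iIi+/+3LqHZDIYdSABEkVoms3u/qh3d3eJ3//typhlQyEHQQASNGeKvN7/yXd3d3i+/+3LqHZDIQASABI0Voms3u/rh3d3d5z/7tuphlQxEANgASNGeKvN7/2Xd3d3it/+3LmHZDIQAUdxI0Voms3u/rh3d3d4zv7cupdlQhAAJndyNWeKvN7/2Xd3d3it/+3LmHVDIQAUZ3d0V4ms3v/rh3d3d4vv7cupdlMhAAJXd3d2eavN7/2od3d3ed/+3LmHVDIQAEZ3d3d4m83v/8l3d3d4vv7cupdlMhAAJXd3d3d6vN7/6od3d3ed/+3LmHVDIQADZ3d3d3d83v/8mHd3d4vv7supdlMhAAFXd3d3d3d97/6od3d3id/+3LmHVDIQADZ3d3d3d3d//8mHd3d4vv7tuphlMhAAFGd3d3d3d3d/64h3d3ic/+3LqHZDIQADZ3d3d3d3d3d9mHd3d4vv/typhlQhAAFGd3d3d3d3d3d4h3d3ic/+3LqHZDIQACV3d3d3d3d3d3d3d3d4rv/ty5h1QxAAFGd3d3d3d3d3d3d3d3ic/+7LqXZTIQACV3d3d3d3d3d3d3d3d4rf/ty5h1QyEAFGd3d3d3d3d3d3d3d3ic/+7bqXZTIQACV3d3d3d3d3d3d3d3d4rf/ty6h1QyEABGd3d3d3d3d3d3d3d3eL7/7cqYZUIQACV3d3d3d3d3d3d3d3iIiP/ty6h2QyEAA2d3d3d3d3d3d3d3iIiIiP7cqYZUIQACV3d3d3d3d3d3d3iIiIiIiNy6h2QyEAA2d3d3d3d3d3d3eIiIiIiIiMqYZUMRABV3d3d3d3d3d3d4iIiIiIiIiKl2UyEAA2d3d3d3d3d3d3iIiIiIiIiZmYdUMhABV3d3d3d3d3d3d4iIiIiIiJmZmWUyEAA2d3d3d3d3d3d3iIiIiIiImZmZmUMhABR3d3d3d3d3d3d4iIiIiIiZmZmZmSEAA2d3d3d3d3d3d3eIiIiIiImZmZmZmRABR3d3d3d3d3d3d3eIiIiIiImZmZmZmQAmd3d3d3d3d3d3d3iIiIiIiJmZmZmZmRR3d3d3d3d3d3d3d4iIiIiIiJmZmZmZmQ=="/>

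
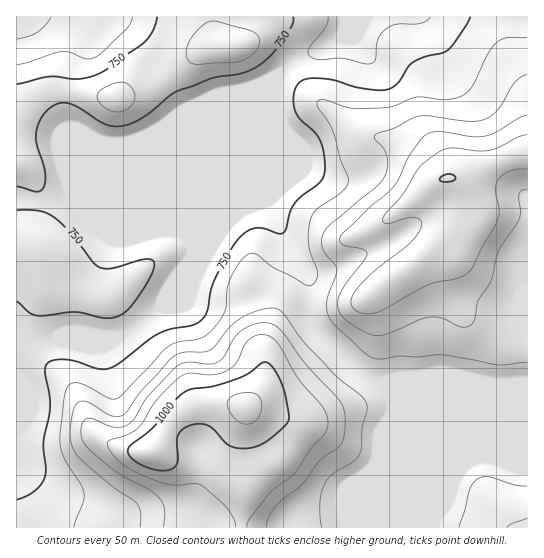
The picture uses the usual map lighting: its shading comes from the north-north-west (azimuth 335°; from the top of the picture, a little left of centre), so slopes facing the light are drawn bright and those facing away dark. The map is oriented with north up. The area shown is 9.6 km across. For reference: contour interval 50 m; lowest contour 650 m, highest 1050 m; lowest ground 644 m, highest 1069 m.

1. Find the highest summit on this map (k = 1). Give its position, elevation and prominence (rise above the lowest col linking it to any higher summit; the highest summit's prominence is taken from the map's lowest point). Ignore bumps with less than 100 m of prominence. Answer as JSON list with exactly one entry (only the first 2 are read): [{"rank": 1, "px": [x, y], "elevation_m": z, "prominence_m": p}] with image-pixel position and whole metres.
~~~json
[{"rank": 1, "px": [246, 409], "elevation_m": 1069, "prominence_m": 425}]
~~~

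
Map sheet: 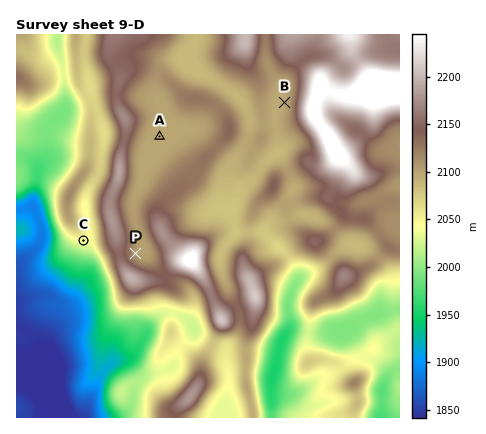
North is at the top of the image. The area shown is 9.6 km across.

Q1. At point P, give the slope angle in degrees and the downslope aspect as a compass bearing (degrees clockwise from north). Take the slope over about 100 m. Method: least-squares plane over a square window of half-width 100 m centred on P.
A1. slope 5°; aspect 75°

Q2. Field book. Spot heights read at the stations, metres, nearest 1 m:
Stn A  2097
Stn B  2097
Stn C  2044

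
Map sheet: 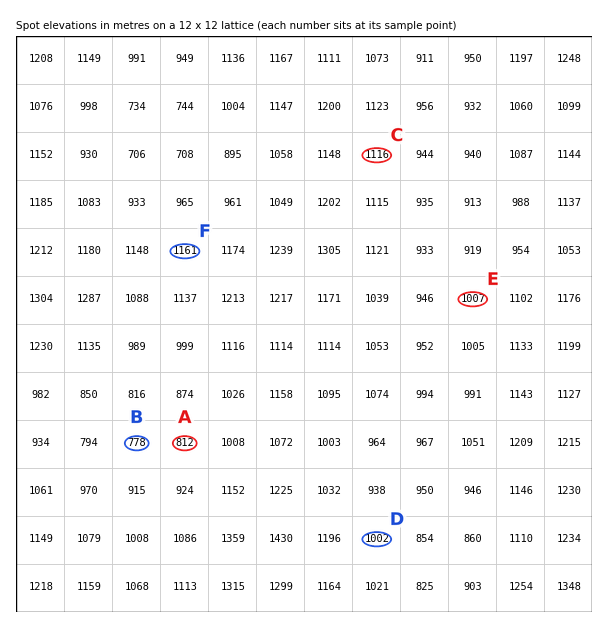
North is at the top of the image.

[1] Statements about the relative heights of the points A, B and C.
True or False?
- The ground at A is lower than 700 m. False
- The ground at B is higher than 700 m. True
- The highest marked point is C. True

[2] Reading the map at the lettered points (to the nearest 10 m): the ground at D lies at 1000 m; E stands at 1010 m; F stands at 1160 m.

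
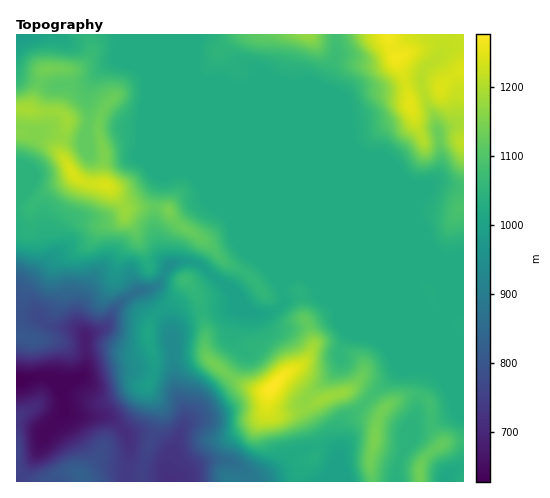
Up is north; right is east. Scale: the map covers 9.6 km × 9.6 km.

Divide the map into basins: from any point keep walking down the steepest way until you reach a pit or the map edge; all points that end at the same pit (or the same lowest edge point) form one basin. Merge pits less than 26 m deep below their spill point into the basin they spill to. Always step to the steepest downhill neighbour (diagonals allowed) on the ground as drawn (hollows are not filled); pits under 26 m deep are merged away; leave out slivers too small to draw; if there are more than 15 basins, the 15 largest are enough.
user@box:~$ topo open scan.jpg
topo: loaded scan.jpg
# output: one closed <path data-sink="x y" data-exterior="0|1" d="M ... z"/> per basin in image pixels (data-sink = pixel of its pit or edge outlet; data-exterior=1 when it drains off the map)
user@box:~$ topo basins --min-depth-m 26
<path data-sink="17 380" data-exterior="1" d="M463 34l-373 0 2 19-11 14-5 2-30 0-3 2-12 35-3 3-12 0 1 373 126 0 1-22 16-46-3-11-9-15 6-16-1-18 48-2 38 31 17 7 13 0-5 27 0 17 6 17-1 9-9 13-15 5-14 2 0 2 140 0 0-25 8-41 11-12 20-10 8 0 11 7 2 6 1 20 10 18 6-4 16-2z"/><path data-sink="168 481" data-exterior="1" d="M201 352l-48 2 1 18-6 16 9 15 3 11-16 46 0 22 86 0 1-2 14-2 15-5 9-13 1-9-6-17 0-17 5-27-13 0-17-7z"/><path data-sink="397 481" data-exterior="1" d="M418 394l-13 2-12 6-13 12-9 43 1 25 47 0 3-20 8-9 12-9-10-17-2-24-4-5z"/><path data-sink="17 36" data-exterior="1" d="M89 34l-73 1 1 74 11 0 3-3 12-36 33-1 14-11 2-13z"/><path data-sink="446 481" data-exterior="1" d="M463 440l-18 2-15 11-9 11-1 17 43 1z"/>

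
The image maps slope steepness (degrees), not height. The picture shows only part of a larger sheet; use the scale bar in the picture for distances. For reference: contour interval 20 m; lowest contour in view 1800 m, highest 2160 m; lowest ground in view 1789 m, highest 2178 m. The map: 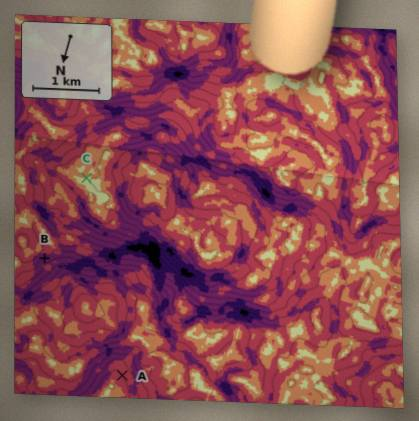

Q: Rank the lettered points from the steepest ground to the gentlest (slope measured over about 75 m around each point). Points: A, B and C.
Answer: B A C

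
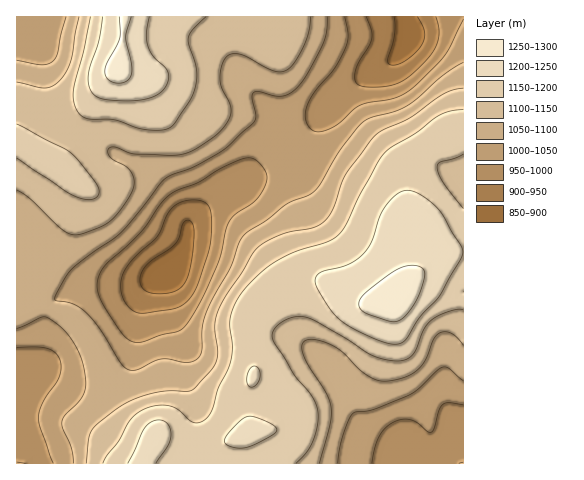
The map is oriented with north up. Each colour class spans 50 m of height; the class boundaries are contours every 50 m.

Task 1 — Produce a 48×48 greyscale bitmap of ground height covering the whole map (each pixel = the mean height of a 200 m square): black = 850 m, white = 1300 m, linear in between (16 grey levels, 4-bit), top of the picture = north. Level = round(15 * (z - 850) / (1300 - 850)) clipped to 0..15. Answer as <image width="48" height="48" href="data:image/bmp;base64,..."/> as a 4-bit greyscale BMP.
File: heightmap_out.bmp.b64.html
<image width="48" height="48" href="data:image/bmp;base64,Qk32BAAAAAAAAHYAAAAoAAAAMAAAADAAAAABAAQAAAAAAIAEAAATCwAAEwsAABAAAAAAAAAAAAAAABEREQAiIiIAMzMzAERERABVVVUAZmZmAHd3dwCIiIgAmZmZAKqqqgC7u7sAzMzMAN3d3QDu7u4A////AFVVVniau8zMu7zLu7u7uqmHdmVURERFVURVZniaq7zMu7vMzMy7u6qYdmZUREVVVURVZ3iZqrzMy7u8zMzMu7qYdmZVREVVVERWZ3iZmrzMy7u7zMzMy7uod2ZVVFVVRERWZ3iJmqvMu6qrvMzMy7upd2ZlVVVVVERWZ3eIiaq7uqmqu8zLu7uph3dmZVVVVURVZnd4iJmqqZmau8y7u7qpd3d3ZmZVVURVVmd3eIiJmYmau8y7u6qYd3eHd3ZlVkRFVmd3d3eIiIiau8y7uqmYd3iIiHdmZkREVWd3d3d3d4iJq8zLuqmHd4iZmYd2Z0REVWd3d3d3d3eJq7y7qph3eImZqZh3d0RFVmd3dmZndmd4mru7qZh3iJqqqqmHeFVVVnd3ZlVmZmZ4mru6qYiIiaq7u6mIiGZmZnd3ZVVVVWZ4mruqmZiZqrvMzLqYiHZmd3d2VURFVVZ5qru6qZmau8zd3cqZmXd3d3dmVERERFZ4qru7qqqrzN3d3cuqmXd3d3dlRDMzNEV4mru7uqu8zd3u7ty6qnd3d2ZVQzMiIzVnmru7u7u8zd3u7u3Lund3d2ZUQyIhIjRXiau7u7vMzd3u7u3cund3d2ZUQyIRESNWeJq7u7zMzN3d7u3cu3d3d2ZVQzIRESNFaJqqu7vMzM3d3d3dy3d3d3ZlVDIRERJFZ4mqq7u7vMzd3d3dzHd3d3dmVUMiERI0Z4iZqqu7u7zN3d3dzHd3eIh3ZVQzIRI0VniJmaqqq7vM3d3czHd4iIiHdlVDIiI0VneIiZmaqrvM3d3My3iIiZmYh2VEMiI0Vmd3iIiJqrvMzdzMy3iImZmZiHZUMiI0VWZnd3iImqu8zMzMu4iJmaqpmIdlQzM0RVVmd3d4mqu8zMzLuoiZqqqqmYdmVERERFVWZnd4iaq7zMy7qpmaqqqqmYh2ZVREREVVZmZ3iaq7vMu6qZmqqqqpmYh3ZmVUREVVVmZniZqru7uqqaqqqqqpmIiHd3ZlVVVVVmZniJqru7qqqqqqqqqZiIiIiId2VVVVZlVmeImqu6qqqqqqqqmYiIiZmYiHZlVWZmVWd4maqqqqqqqqqqmZmZmZmZmIdmZmZmVWZ3iZqqqqqqqqqZmZmaqqqpmYh3ZmZlVVZniJmaqru6qpmaqqqqqqqqmZiHdmZlVVVmd4iZqqu6qZmaqqq7u7qqmZmHdmZlVERWZnd4maqpmZmqu7u7u7uqqZmHdmZmVERFVWZniZmpmZmqvMzMzMu6qZiHd3dmVEREREVWeImZiImavN3dzMu6qZh3d3d3ZURDMzRFZ3iIiIiavN7t3My7qZh3eIiHZlRDMiI0VneHd3eKvN7t3Mu6qZiIiImIdlVDMiIjRWZ3ZmeJvN7tzLu6qZiIiZmYdmVEMiIiNFZmZmeJrN3dzLuqqZmZmZmYh2VUMyIRI0VmZmd5q83dy7qqqZmZmZmZh2ZUQyIRIkVVVWZ4q83dy7qqqpmqmZmZh2ZUQyIRIkRVVWZ4m83dy7uqqqqqqpmZh3ZUMyIRI0RQ=="/>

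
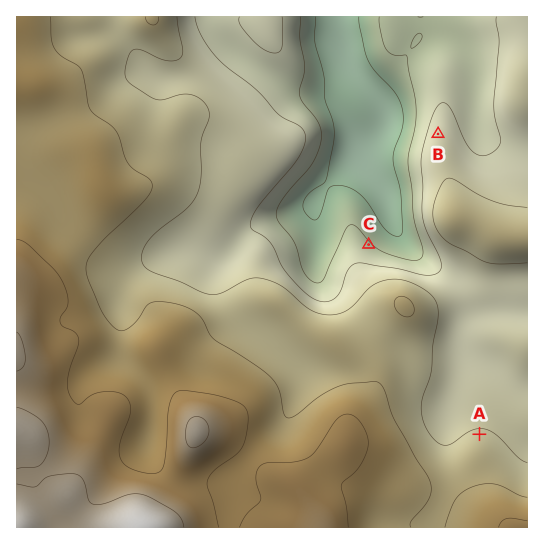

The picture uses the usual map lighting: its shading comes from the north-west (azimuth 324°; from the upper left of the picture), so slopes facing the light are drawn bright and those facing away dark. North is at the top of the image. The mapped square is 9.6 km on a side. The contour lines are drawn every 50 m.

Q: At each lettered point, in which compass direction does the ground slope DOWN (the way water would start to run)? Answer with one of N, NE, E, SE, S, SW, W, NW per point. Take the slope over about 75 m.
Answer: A N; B NW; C NE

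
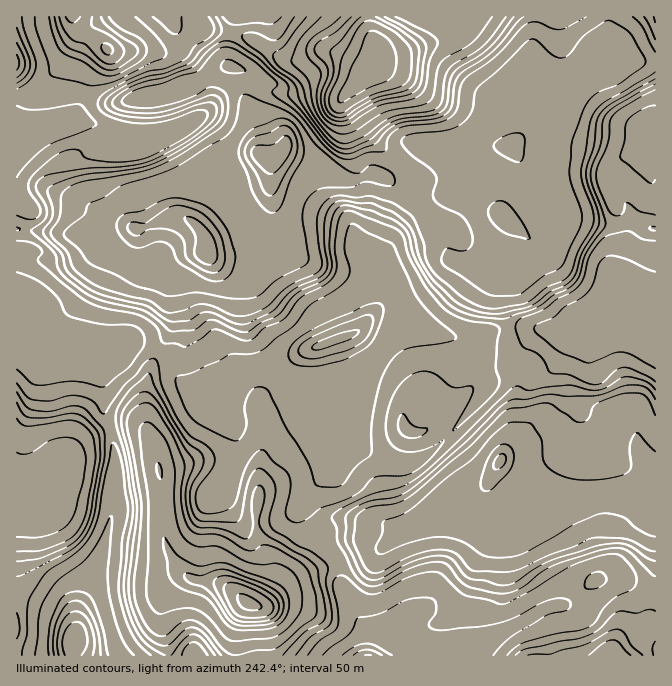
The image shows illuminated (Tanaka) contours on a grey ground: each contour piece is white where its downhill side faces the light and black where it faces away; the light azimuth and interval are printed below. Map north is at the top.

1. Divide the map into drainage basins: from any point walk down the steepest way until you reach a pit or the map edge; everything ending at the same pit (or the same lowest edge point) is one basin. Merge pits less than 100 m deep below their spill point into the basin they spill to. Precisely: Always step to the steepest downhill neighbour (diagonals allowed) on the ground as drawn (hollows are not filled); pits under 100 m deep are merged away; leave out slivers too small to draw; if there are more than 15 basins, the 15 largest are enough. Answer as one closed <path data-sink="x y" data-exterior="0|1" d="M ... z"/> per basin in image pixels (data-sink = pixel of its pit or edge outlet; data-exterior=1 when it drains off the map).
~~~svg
<path data-sink="325 343" data-exterior="0" d="M285 149l-14 9 0 60-2 5-15 20-19 10-26 1-3-2 0-12-7-12-10-9-10-3-34 12-8 1-22-1-25 6-74-4 0 278 26 0 6-6 5-14 11-10 10-28 10-11 30-13 8-2 18 2 9 9 7 15 5 27 2 57 5 16 8 15 13 13 8 3 22 2 15 8 13 12 8 3 12-2 23-21 18-10 22-7 7 0 47-18 34-22 24-22 28-3 14-11 34-62 1-53-8-10-3-12 0-30-5-16 1-30 5-9 15-13 9-12-11-10-3 10-21 26-23-1-18-5-6-5-8-20-7-8 0-5 10-22 8-7 11-5 4-4-2-8-1 8-6 4-12 2-26 10-8 0-9-4-12-16-13-9-10 0-12 5-14 0-10-5-16-15z"/><path data-sink="365 72" data-exterior="0" d="M609 16l-374 0-2 2-4 15-1 30 11 7 4 23 15 25 5 15 0 20 4 5 7 0 11-9 33 10 16 15 10 5 14 0 12-5 10 0 8 5 17 20 9 4 8 0 26-10 12-2 6-4 1-8 2 8-4 4-11 5-8 7-8 17-2 10 7 8 11 23 21 7 23 1 10-9 13-20 0-7-18-16 16-17 2-5 2-23-5-14 6 5 18 0 10-5 6-6 0-22 10-13-7-14 2-13 3-5 33-26 16 7 4-3-16-15 6-23z"/><path data-sink="368 655" data-exterior="1" d="M497 466l-13 24-7 8-13 5-19 0-8 5-19 18-34 22-47 18-7 0-22 7-18 10-23 21-9 2 6 16 2 33 368 1 9-9 8-15 0-14-3-11 1-10 7-15 0-79-11-7-33 0-60-7-13-3-24 0-10-3-6-6z"/><path data-sink="599 322" data-exterior="0" d="M632 59l-8 0-7 7-18-7-30 24-6 7-2 7 2 11 5 9-10 13 0 22-6 6-10 5-18 0-5-3 4 12-2 23-2 5-16 17 9 9 13 8 8 9-9 12-15 13-5 9-1 10 0 20 5 16 0 30 3 12 8 10-1 53-15 29 14-6 43-3 19-7 10 2 16 8 17-8 8 0 7 3 4 6 0 3 12 17 2 12 1-421z"/><path data-sink="72 17" data-exterior="1" d="M234 16l-217 0-1 212 48 6 26 0 25-6 19 0 1 1 10-1 34-12 10 3 10 9 26-27 39-15 5-6 2-22-8-5 0-20-7-18-12-17-5-28-11-7 0-18z"/><path data-sink="74 642" data-exterior="0" d="M134 424l-20 2-30 13-10 11-10 28-11 10-5 14-6 6-26 2 1 146 219-1 0-23 5-18 7-10-14-13-15-8-22-2-8-3-13-13-8-15-5-16-2-57-5-27-10-20z"/><path data-sink="655 17" data-exterior="1" d="M655 16l-45 0-7 32 17 15 4-4 31 4z"/>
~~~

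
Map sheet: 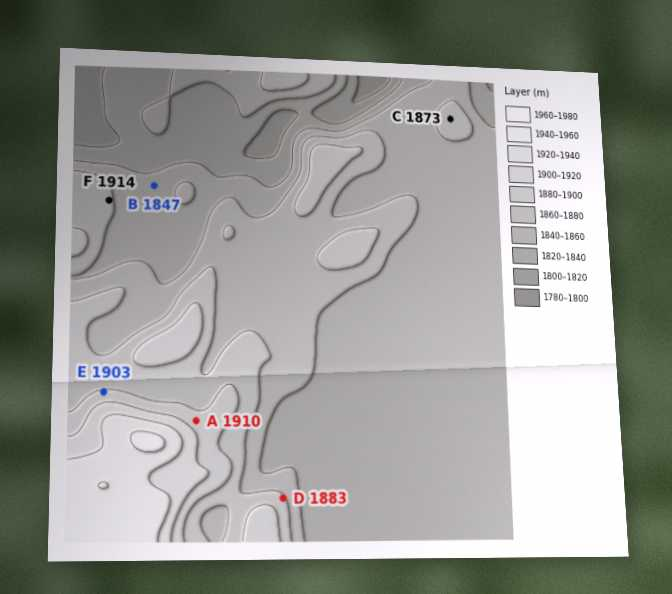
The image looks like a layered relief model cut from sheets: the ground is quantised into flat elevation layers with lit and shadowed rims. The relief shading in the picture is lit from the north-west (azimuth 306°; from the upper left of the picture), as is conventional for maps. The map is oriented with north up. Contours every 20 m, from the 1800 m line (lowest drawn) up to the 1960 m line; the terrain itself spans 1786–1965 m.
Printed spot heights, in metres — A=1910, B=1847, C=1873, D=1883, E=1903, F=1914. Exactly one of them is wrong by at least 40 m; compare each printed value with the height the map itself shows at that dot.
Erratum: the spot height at F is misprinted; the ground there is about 1864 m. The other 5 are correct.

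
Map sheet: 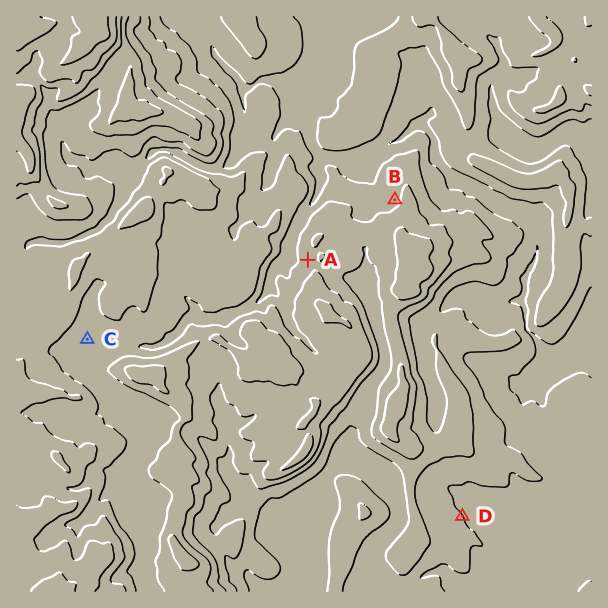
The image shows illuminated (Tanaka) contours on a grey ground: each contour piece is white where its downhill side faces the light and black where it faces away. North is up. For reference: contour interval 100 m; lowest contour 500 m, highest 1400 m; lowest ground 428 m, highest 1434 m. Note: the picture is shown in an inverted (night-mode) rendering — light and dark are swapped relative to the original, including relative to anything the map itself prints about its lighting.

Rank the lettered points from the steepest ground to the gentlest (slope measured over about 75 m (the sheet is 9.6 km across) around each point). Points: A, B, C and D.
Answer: A B D C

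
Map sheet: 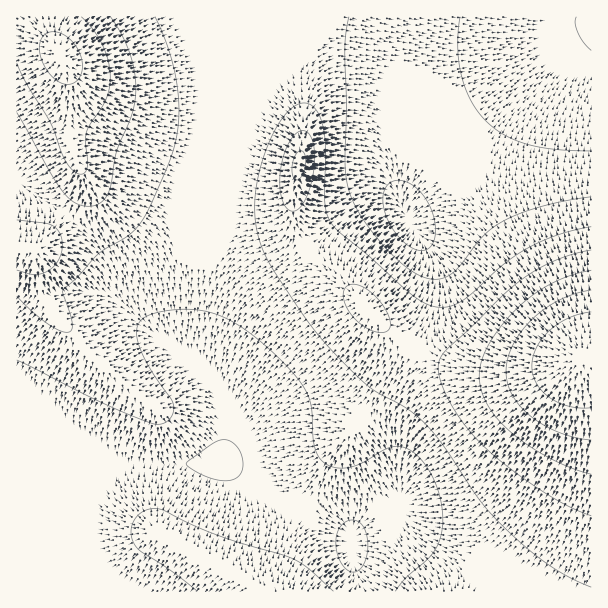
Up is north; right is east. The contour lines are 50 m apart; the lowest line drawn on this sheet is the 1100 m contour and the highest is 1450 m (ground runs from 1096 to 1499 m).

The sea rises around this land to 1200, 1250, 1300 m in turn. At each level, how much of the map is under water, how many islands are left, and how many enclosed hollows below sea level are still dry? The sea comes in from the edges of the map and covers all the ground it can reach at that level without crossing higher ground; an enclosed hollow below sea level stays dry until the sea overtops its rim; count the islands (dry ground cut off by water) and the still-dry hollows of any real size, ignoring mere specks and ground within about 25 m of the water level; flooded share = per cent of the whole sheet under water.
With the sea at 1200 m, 39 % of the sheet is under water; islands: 0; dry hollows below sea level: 0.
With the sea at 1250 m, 68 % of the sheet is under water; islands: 0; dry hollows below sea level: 0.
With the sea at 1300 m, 85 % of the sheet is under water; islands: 1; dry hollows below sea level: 0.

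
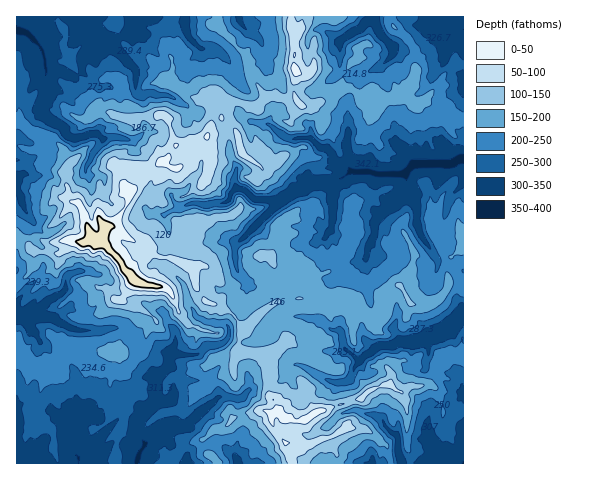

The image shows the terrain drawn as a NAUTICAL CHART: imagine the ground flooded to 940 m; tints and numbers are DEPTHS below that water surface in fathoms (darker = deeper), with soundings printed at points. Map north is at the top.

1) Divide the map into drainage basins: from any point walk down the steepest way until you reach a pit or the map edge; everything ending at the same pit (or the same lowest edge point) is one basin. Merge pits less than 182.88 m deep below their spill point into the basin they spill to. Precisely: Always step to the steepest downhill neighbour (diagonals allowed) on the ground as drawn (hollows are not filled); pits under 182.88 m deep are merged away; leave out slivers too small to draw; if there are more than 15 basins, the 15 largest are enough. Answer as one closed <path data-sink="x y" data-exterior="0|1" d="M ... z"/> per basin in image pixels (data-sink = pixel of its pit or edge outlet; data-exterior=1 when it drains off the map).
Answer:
<path data-sink="463 159" data-exterior="1" d="M349 88l-15 4-9 8-14 7-11-2-5-6-10 0-8-4-10 0-14 12-23-8-3 1-6 10 0 8-9 6-6 13-30 9-10 14-14 8-27-2-6 5 4 15 7 9-6 14-12 18 24 15 9 11 28 6 20 10 3 18 8 12 28 15 10 15 32-26 12 0 11-5 8 0 8 4 29-1 9 3 24 16 4 0 5-4 3-10-1-11 11-9 6 4 6 12 3 2 16 1 9-3 8-9 4-7-3-16 5-13 10-8 3 1 0-130-11-2-14-12-7-1-7-5-11 4-10-9-20 5-10 6-5-7-7-1z"/><path data-sink="19 31" data-exterior="0" d="M217 16l-201 1 1 221 10 6 6 6 24 4 9-6 4-8 8 2 14-2 7 2 5-6 0-8 7-2 5-4 14-27-7-9-4-15 1-2 5-3 27 2 14-8 10-14 30-9 6-13 9-6 0-8 4-8 4-3 24 8 14-11-6-5-8-13-7-23-27-29z"/><path data-sink="138 459" data-exterior="0" d="M111 226l-7 2 0 8-4 6 20 18 3 9 11 11-13 20 16 5 15 11 4 6-8 8-6 14-5 6-7 2-25 0-22-6-10 0-8 7-5 11-7 6-21-5-11-9-5 0 0 107 201 1 0-3-10-8-4-12 11-12 11-2 9-10 8-3 16-4 15 3 5-3-9-15-1-12 2-23-1-3-7-3-23-1-1-7 4-17-2-6-8-9-28-15-8-12-3-18-20-10-28-6-9-11z"/><path data-sink="463 318" data-exterior="1" d="M454 284l-5 0-4 9-8 9-9 3-12 0-6-2-7-13-6-4-11 9 0 17-7 8-9-2-19-14-9-3-29 1-8-4-8 0-11 5-9-1-36 28-3 20 1 3 10-1 20 5 0 38 12 18 13 8 11-1 15-10 6 0 35-11 7-7 16-7 6 0 9 7 13-6 15-1 7-9 0-12 6-8 24-3 0-66z"/><path data-sink="463 463" data-exterior="1" d="M463 353l-23 3-6 8 0 12-7 9-15 1-9 6-6-2-7-5-6 0-16 7-7 7-35 11-6 0-20 11-14-4-9-7-7 3 2 8 14 22 21 2 21-8 9 17-1 10 127 0z"/><path data-sink="26 316" data-exterior="0" d="M92 240l-5 2-17-2-4 8-7 6-25-4 0 14-5 9-13 12 0 70 5 1 11 9 21 5 7-6 5-11 8-7 10 0 34 7 17-2 8-7 6-14 8-8-4-6-15-11-16-5 13-20-11-11-3-9-17-16z"/><path data-sink="374 17" data-exterior="1" d="M390 16l-86 0-3 12-7 11 0 27 2 5-2 21 4 11 7 4 6 0 14-7 9-8 14-4 5 2 9 8 7 1 5 7 10-6 19-5 12-17 1-23-7-15-16-14z"/><path data-sink="463 29" data-exterior="1" d="M463 16l-73 1 3 9 16 14 7 15-1 23-12 17 11 9 11-4 7 5 7 1 20 14 5-1z"/><path data-sink="239 17" data-exterior="1" d="M291 16l-73 1 0 7 6 9 22 22 3 16 16 24 12 0 8 4 11-1-2-6 2-15-2-11 1-31-5-9z"/><path data-sink="237 463" data-exterior="1" d="M265 410l-23 4-8 3-9 10-11 2-11 11 4 13 11 11 73 0 0-4-5-18-11-14-5-15z"/>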